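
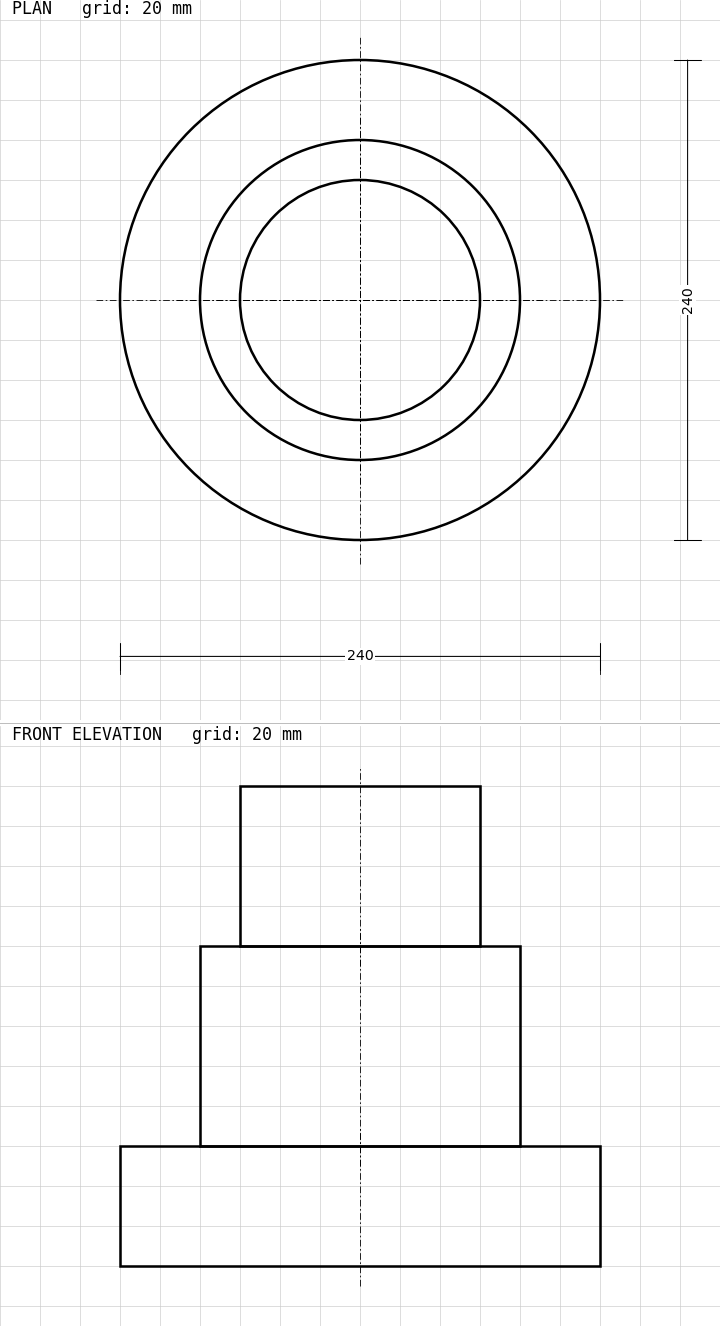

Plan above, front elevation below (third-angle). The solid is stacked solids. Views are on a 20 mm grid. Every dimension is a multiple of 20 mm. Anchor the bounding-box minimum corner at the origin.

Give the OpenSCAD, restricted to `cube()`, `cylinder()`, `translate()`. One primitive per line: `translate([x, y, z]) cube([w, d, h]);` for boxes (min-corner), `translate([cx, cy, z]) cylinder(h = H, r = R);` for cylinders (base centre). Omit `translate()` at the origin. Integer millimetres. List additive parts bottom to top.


translate([120, 120, 0]) cylinder(h = 60, r = 120);
translate([120, 120, 60]) cylinder(h = 100, r = 80);
translate([120, 120, 160]) cylinder(h = 80, r = 60);


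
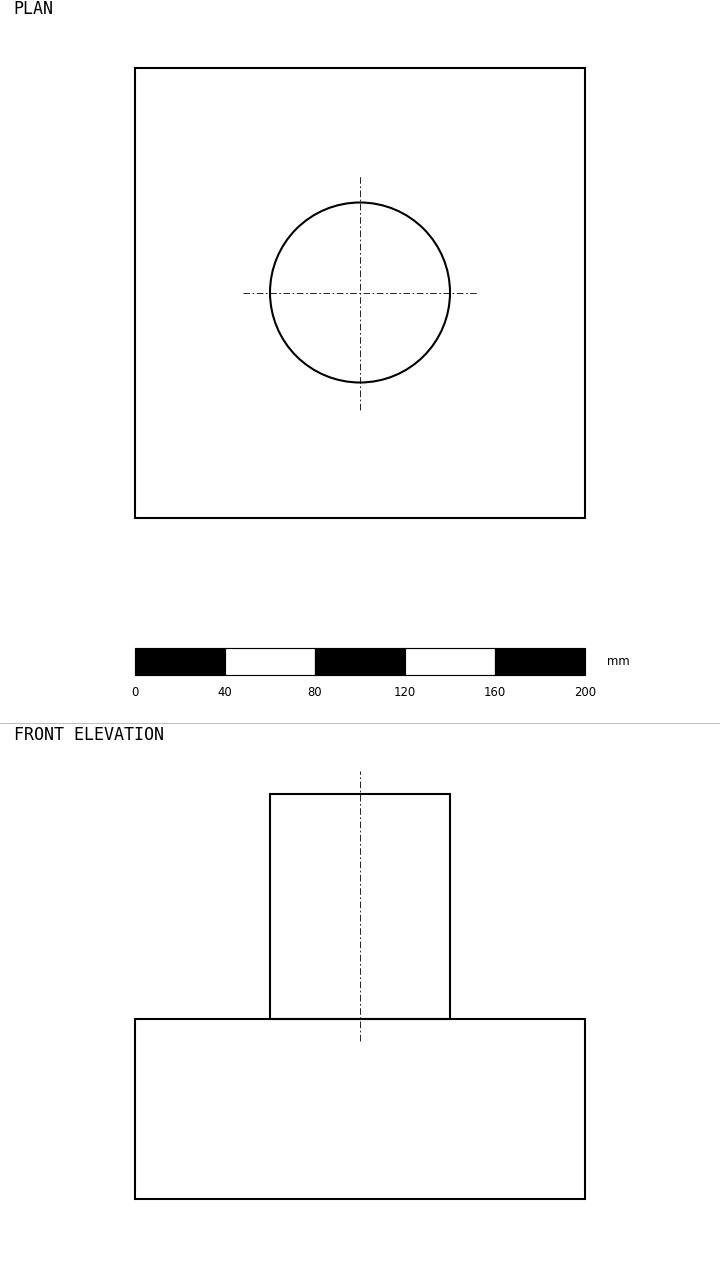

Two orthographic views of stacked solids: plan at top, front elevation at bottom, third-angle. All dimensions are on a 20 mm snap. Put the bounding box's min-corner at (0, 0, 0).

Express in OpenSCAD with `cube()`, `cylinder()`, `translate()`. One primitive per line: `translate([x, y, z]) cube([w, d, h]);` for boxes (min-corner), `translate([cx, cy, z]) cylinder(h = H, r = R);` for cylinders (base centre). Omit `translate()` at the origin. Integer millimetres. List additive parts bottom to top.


cube([200, 200, 80]);
translate([100, 100, 80]) cylinder(h = 100, r = 40);


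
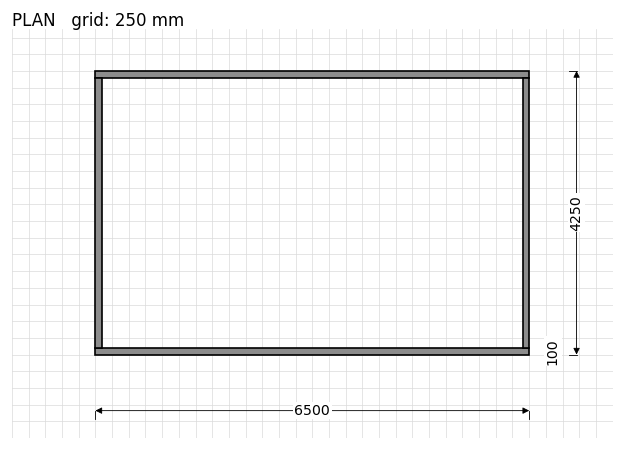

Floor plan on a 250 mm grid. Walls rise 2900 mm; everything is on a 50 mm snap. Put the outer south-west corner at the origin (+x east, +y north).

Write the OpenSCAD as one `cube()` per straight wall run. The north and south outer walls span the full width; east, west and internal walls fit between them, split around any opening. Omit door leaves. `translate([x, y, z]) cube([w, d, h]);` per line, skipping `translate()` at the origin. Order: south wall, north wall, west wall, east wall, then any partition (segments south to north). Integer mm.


cube([6500, 100, 2900]);
translate([0, 4150, 0]) cube([6500, 100, 2900]);
translate([0, 100, 0]) cube([100, 4050, 2900]);
translate([6400, 100, 0]) cube([100, 4050, 2900]);


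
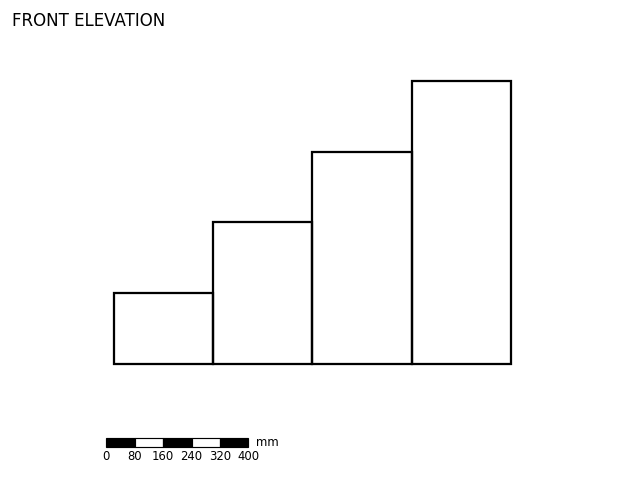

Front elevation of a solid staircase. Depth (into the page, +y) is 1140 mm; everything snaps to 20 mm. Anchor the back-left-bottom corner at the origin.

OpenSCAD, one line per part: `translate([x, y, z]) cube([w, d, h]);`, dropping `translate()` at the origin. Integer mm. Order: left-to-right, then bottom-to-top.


cube([280, 1140, 200]);
translate([280, 0, 0]) cube([280, 1140, 400]);
translate([560, 0, 0]) cube([280, 1140, 600]);
translate([840, 0, 0]) cube([280, 1140, 800]);


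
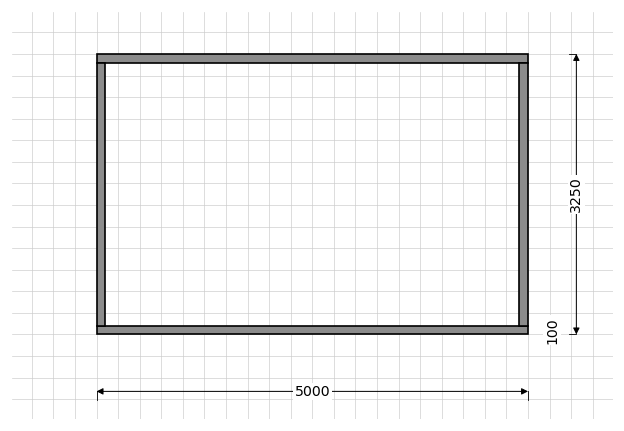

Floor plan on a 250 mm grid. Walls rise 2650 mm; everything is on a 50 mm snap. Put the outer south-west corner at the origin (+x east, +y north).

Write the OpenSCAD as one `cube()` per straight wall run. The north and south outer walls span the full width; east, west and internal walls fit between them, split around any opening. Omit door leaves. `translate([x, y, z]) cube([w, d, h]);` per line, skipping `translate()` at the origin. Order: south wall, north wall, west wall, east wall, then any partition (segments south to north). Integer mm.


cube([5000, 100, 2650]);
translate([0, 3150, 0]) cube([5000, 100, 2650]);
translate([0, 100, 0]) cube([100, 3050, 2650]);
translate([4900, 100, 0]) cube([100, 3050, 2650]);


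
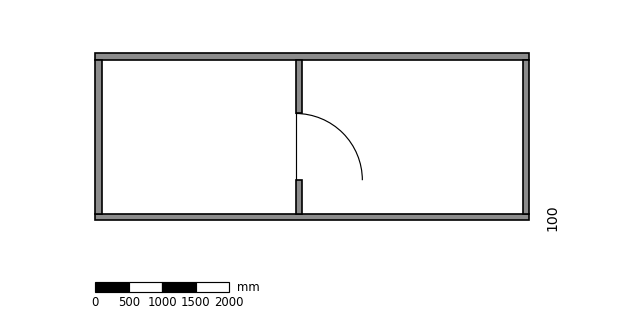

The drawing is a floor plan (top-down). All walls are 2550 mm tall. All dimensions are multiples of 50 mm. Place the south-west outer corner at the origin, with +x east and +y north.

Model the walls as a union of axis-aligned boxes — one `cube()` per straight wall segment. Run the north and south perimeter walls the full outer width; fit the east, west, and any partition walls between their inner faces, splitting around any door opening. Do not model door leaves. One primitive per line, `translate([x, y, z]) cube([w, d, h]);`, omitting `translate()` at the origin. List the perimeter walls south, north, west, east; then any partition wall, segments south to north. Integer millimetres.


cube([6500, 100, 2550]);
translate([0, 2400, 0]) cube([6500, 100, 2550]);
translate([0, 100, 0]) cube([100, 2300, 2550]);
translate([6400, 100, 0]) cube([100, 2300, 2550]);
translate([3000, 100, 0]) cube([100, 500, 2550]);
translate([3000, 1600, 0]) cube([100, 800, 2550]);


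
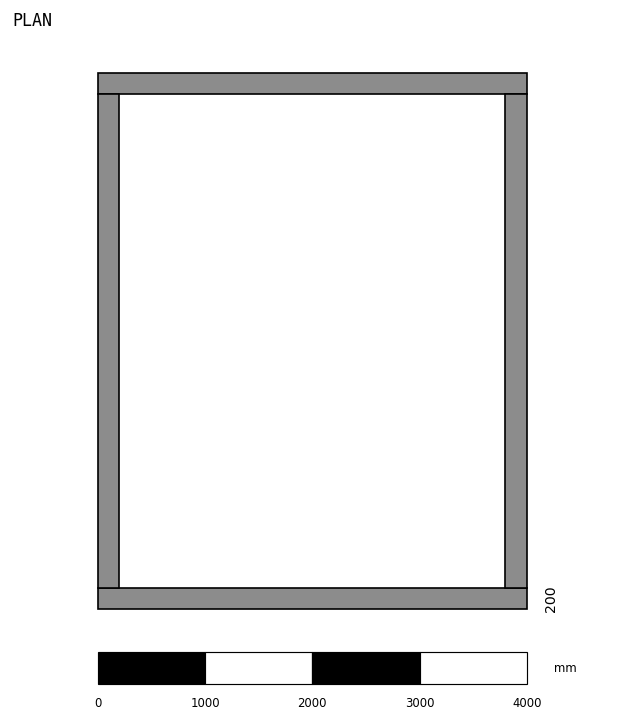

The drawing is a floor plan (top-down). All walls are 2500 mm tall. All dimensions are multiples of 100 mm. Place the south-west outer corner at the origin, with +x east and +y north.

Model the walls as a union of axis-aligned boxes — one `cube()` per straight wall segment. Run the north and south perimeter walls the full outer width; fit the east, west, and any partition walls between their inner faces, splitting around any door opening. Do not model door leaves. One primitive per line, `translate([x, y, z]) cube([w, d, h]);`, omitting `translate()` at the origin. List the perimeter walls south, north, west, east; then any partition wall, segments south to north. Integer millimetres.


cube([4000, 200, 2500]);
translate([0, 4800, 0]) cube([4000, 200, 2500]);
translate([0, 200, 0]) cube([200, 4600, 2500]);
translate([3800, 200, 0]) cube([200, 4600, 2500]);


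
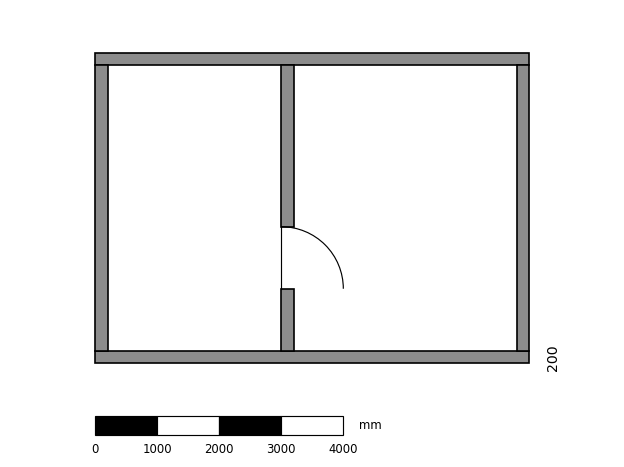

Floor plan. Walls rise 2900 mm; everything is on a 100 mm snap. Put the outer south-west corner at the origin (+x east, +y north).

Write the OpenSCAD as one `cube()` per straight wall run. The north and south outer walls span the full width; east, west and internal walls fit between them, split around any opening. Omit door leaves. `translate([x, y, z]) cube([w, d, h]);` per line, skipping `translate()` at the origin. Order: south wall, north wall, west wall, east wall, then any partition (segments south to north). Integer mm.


cube([7000, 200, 2900]);
translate([0, 4800, 0]) cube([7000, 200, 2900]);
translate([0, 200, 0]) cube([200, 4600, 2900]);
translate([6800, 200, 0]) cube([200, 4600, 2900]);
translate([3000, 200, 0]) cube([200, 1000, 2900]);
translate([3000, 2200, 0]) cube([200, 2600, 2900]);


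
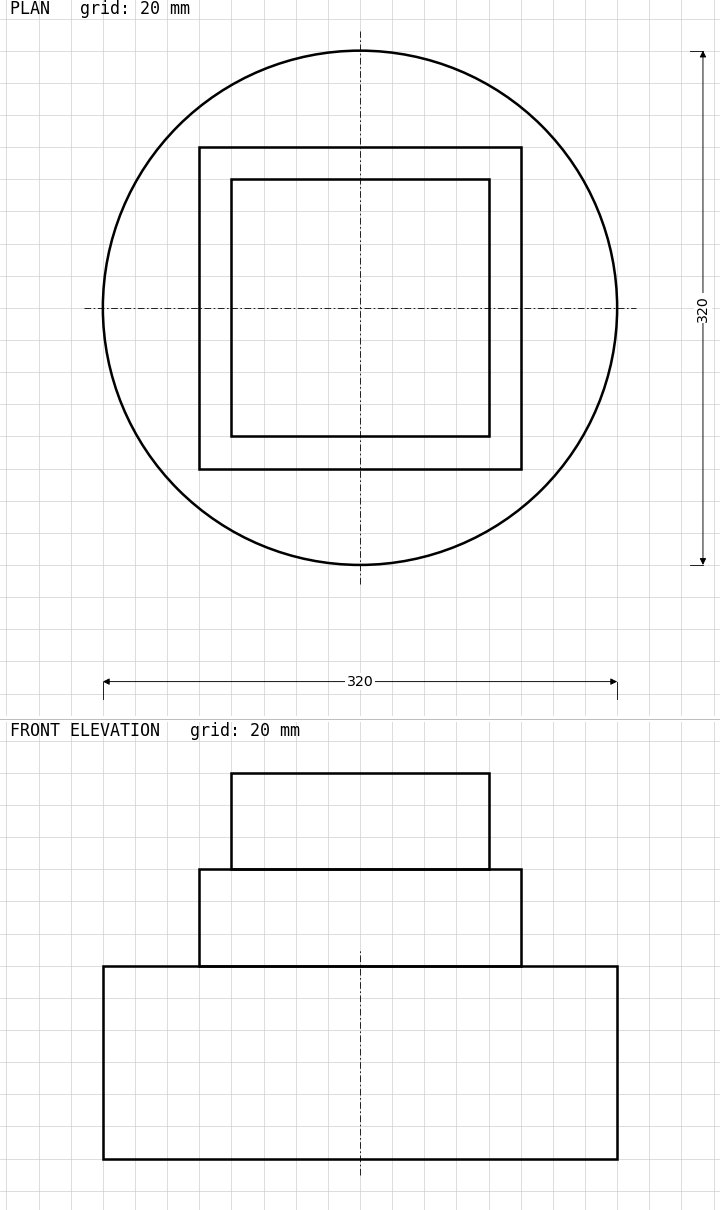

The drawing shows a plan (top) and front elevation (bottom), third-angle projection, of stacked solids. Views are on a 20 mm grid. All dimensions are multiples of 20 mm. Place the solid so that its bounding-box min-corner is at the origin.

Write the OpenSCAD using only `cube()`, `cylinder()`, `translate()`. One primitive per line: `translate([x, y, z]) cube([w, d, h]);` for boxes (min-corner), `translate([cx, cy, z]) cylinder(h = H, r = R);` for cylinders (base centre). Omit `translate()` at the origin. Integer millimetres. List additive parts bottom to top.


translate([160, 160, 0]) cylinder(h = 120, r = 160);
translate([60, 60, 120]) cube([200, 200, 60]);
translate([80, 80, 180]) cube([160, 160, 60]);


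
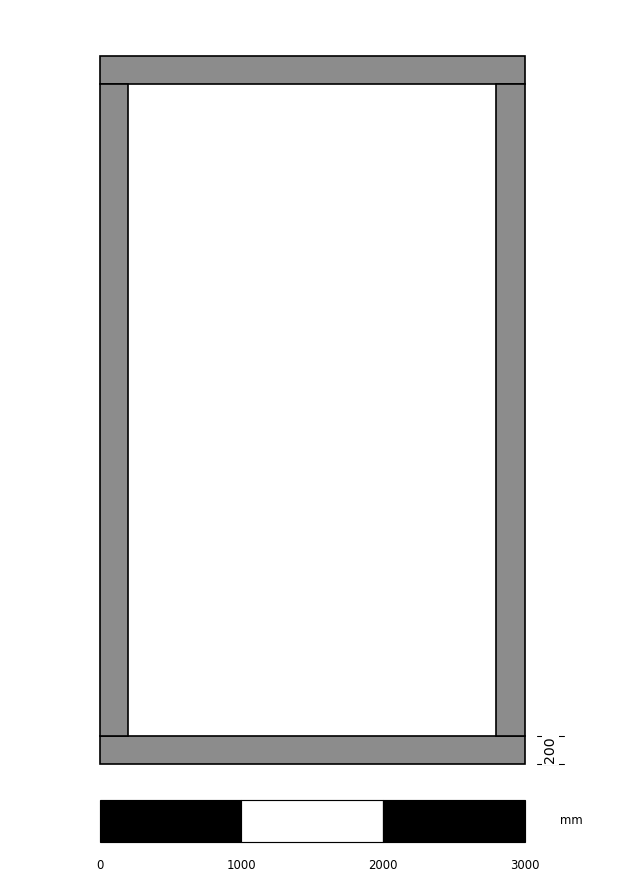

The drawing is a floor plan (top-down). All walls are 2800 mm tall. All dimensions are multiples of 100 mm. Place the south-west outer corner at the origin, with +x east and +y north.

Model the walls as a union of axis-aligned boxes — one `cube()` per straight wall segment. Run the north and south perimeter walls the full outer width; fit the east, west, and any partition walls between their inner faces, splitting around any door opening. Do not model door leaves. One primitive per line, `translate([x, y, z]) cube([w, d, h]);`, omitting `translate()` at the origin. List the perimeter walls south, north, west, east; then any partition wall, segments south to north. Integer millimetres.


cube([3000, 200, 2800]);
translate([0, 4800, 0]) cube([3000, 200, 2800]);
translate([0, 200, 0]) cube([200, 4600, 2800]);
translate([2800, 200, 0]) cube([200, 4600, 2800]);


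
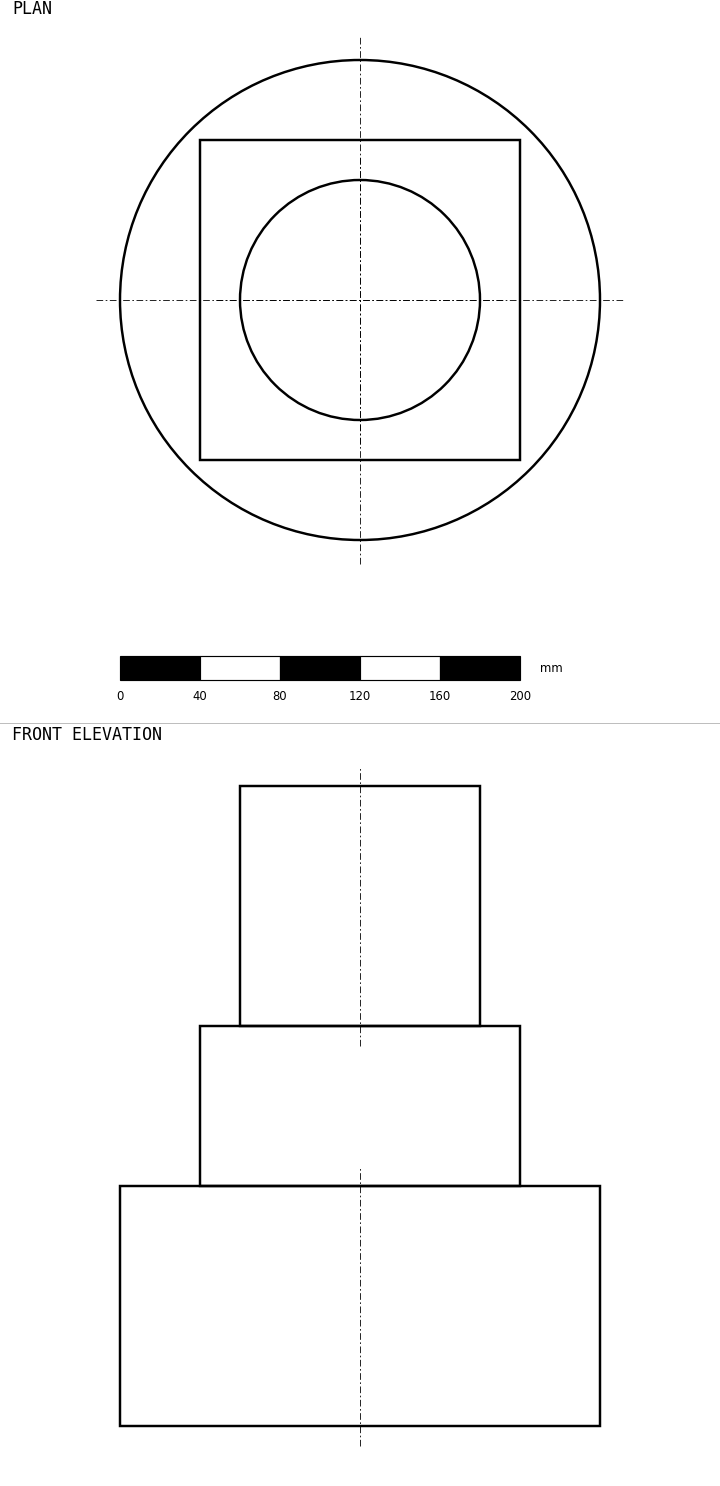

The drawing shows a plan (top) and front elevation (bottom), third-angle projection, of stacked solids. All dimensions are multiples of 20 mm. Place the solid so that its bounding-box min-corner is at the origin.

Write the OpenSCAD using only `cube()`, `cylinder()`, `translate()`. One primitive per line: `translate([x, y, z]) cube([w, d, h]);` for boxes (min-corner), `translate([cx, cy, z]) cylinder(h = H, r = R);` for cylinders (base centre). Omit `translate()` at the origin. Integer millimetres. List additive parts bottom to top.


translate([120, 120, 0]) cylinder(h = 120, r = 120);
translate([40, 40, 120]) cube([160, 160, 80]);
translate([120, 120, 200]) cylinder(h = 120, r = 60);


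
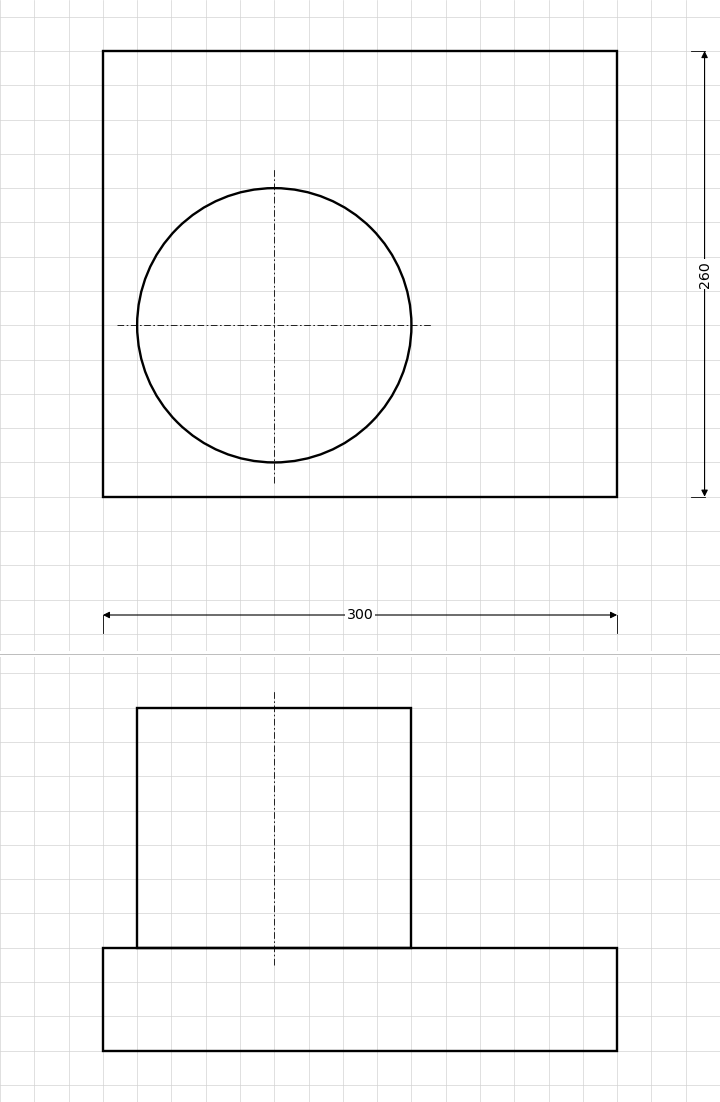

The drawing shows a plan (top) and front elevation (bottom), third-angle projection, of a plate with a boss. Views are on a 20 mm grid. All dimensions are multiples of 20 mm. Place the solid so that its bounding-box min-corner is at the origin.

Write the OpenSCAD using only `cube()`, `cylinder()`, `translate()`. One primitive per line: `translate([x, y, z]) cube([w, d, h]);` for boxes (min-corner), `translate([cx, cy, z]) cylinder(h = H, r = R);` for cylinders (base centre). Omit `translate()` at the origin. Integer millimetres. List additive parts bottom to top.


cube([300, 260, 60]);
translate([100, 100, 60]) cylinder(h = 140, r = 80);


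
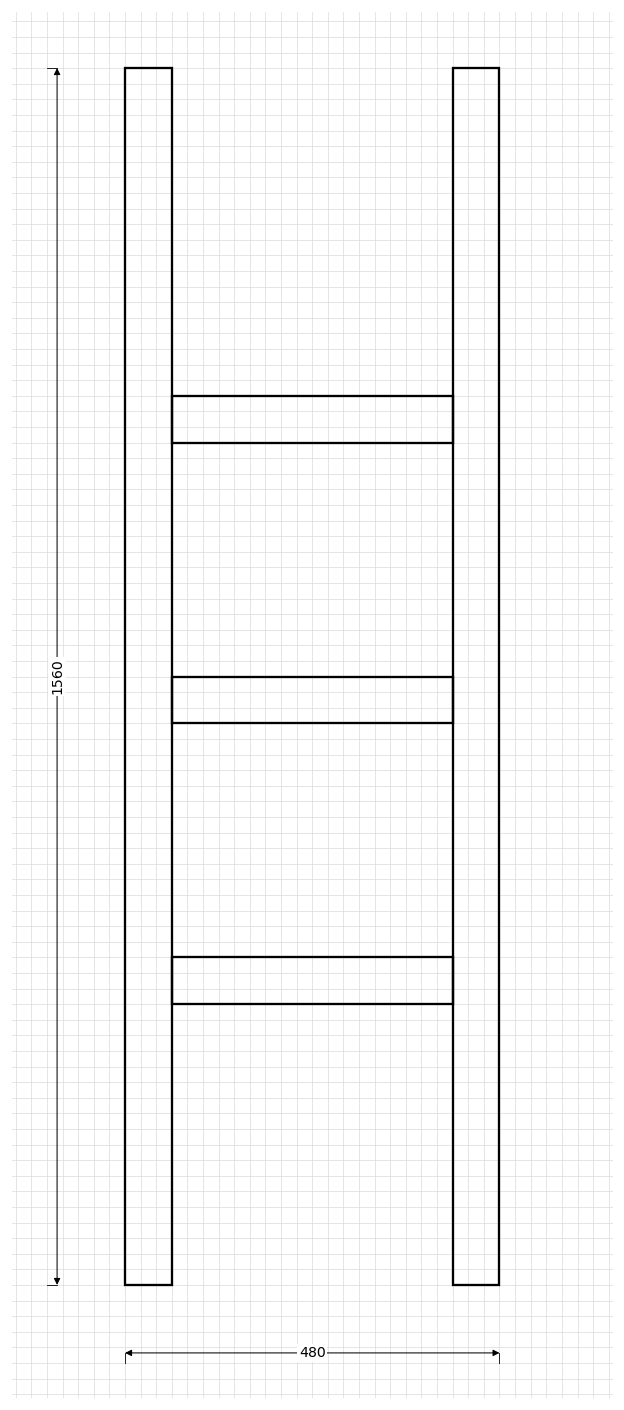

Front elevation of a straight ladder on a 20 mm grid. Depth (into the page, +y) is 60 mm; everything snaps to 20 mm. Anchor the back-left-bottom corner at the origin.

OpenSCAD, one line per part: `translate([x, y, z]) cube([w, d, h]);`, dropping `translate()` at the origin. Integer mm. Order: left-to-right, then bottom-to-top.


cube([60, 60, 1560]);
translate([60, 0, 360]) cube([360, 60, 60]);
translate([60, 0, 720]) cube([360, 60, 60]);
translate([60, 0, 1080]) cube([360, 60, 60]);
translate([420, 0, 0]) cube([60, 60, 1560]);


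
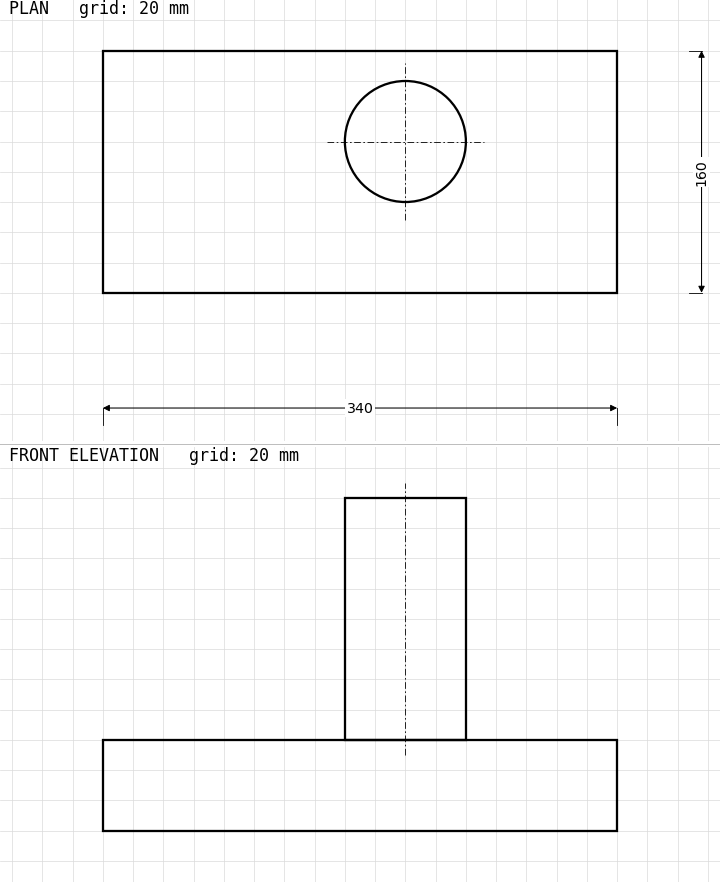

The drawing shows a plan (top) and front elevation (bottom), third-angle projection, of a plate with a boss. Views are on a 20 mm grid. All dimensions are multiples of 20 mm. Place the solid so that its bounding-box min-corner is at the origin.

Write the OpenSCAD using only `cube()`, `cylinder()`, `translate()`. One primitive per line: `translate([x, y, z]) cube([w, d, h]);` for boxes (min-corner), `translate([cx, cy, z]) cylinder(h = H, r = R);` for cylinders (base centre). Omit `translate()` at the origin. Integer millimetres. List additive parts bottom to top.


cube([340, 160, 60]);
translate([200, 100, 60]) cylinder(h = 160, r = 40);


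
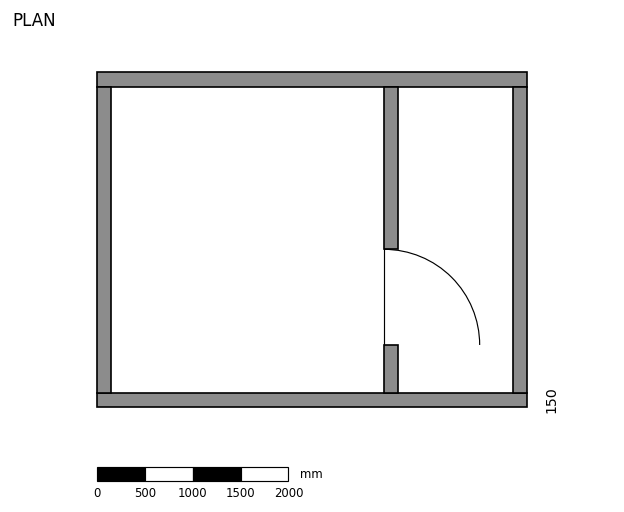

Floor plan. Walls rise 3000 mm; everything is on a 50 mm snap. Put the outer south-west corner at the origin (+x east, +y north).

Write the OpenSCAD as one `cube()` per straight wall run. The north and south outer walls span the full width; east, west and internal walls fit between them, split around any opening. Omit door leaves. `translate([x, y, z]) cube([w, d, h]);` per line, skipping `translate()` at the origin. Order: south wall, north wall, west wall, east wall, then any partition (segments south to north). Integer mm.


cube([4500, 150, 3000]);
translate([0, 3350, 0]) cube([4500, 150, 3000]);
translate([0, 150, 0]) cube([150, 3200, 3000]);
translate([4350, 150, 0]) cube([150, 3200, 3000]);
translate([3000, 150, 0]) cube([150, 500, 3000]);
translate([3000, 1650, 0]) cube([150, 1700, 3000]);


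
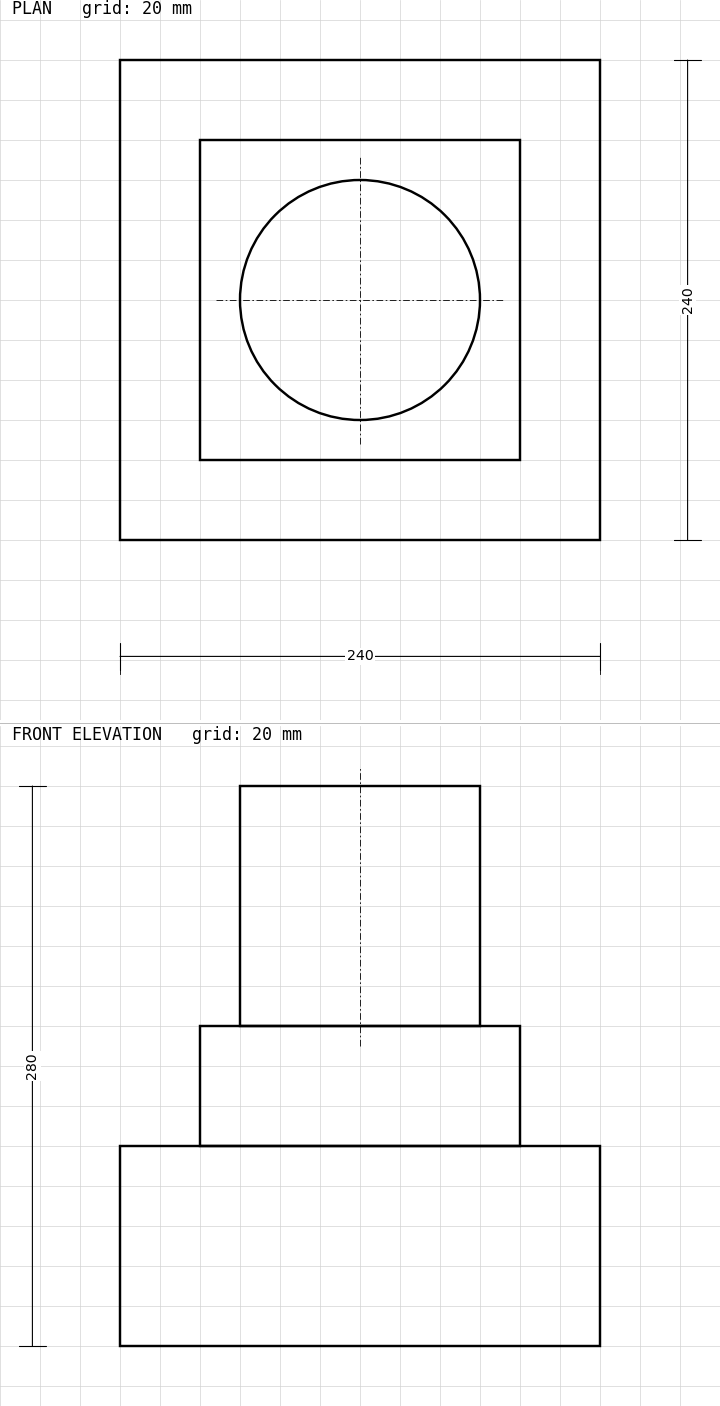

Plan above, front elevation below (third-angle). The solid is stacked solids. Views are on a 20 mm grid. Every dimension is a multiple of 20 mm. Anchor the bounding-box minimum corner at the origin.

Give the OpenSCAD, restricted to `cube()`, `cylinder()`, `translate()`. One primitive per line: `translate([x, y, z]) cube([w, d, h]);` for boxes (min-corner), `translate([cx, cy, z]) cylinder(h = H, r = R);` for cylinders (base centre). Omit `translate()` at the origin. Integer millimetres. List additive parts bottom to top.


cube([240, 240, 100]);
translate([40, 40, 100]) cube([160, 160, 60]);
translate([120, 120, 160]) cylinder(h = 120, r = 60);


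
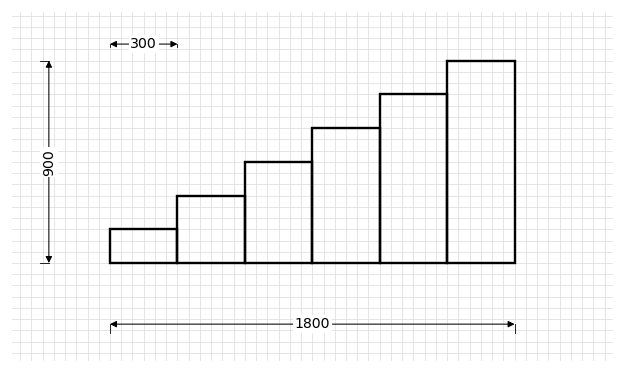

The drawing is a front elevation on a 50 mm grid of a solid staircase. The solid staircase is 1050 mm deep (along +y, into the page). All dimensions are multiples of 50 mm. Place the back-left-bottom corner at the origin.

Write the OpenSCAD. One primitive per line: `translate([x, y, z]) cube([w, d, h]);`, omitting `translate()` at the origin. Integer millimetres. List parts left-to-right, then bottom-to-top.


cube([300, 1050, 150]);
translate([300, 0, 0]) cube([300, 1050, 300]);
translate([600, 0, 0]) cube([300, 1050, 450]);
translate([900, 0, 0]) cube([300, 1050, 600]);
translate([1200, 0, 0]) cube([300, 1050, 750]);
translate([1500, 0, 0]) cube([300, 1050, 900]);


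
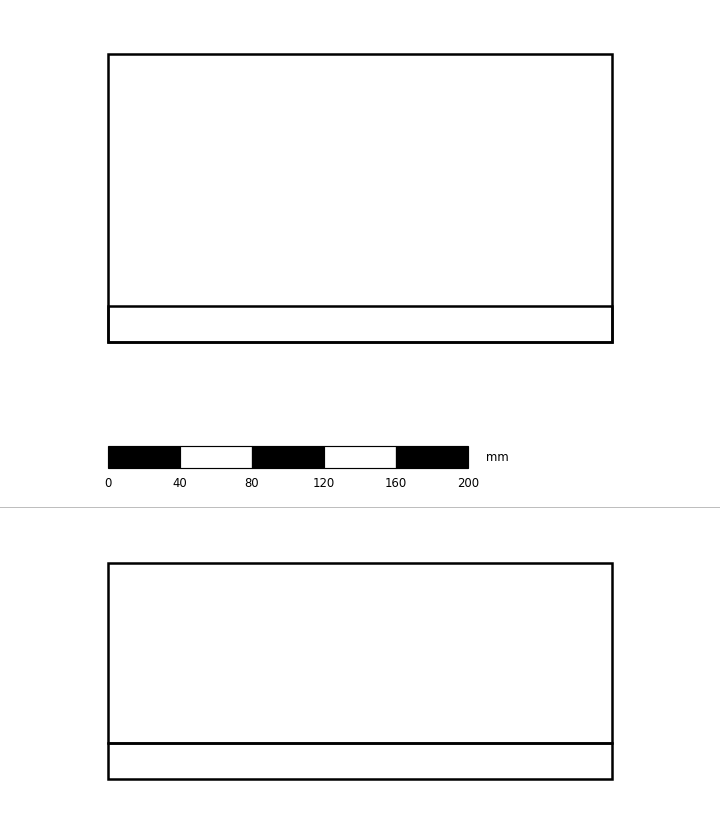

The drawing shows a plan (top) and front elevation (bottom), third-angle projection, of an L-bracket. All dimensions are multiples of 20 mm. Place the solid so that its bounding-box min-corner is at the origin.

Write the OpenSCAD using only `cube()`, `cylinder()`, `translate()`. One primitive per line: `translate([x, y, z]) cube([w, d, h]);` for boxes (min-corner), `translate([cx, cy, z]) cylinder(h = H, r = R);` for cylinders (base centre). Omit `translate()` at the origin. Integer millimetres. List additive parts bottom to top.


cube([280, 160, 20]);
translate([0, 0, 20]) cube([280, 20, 100]);


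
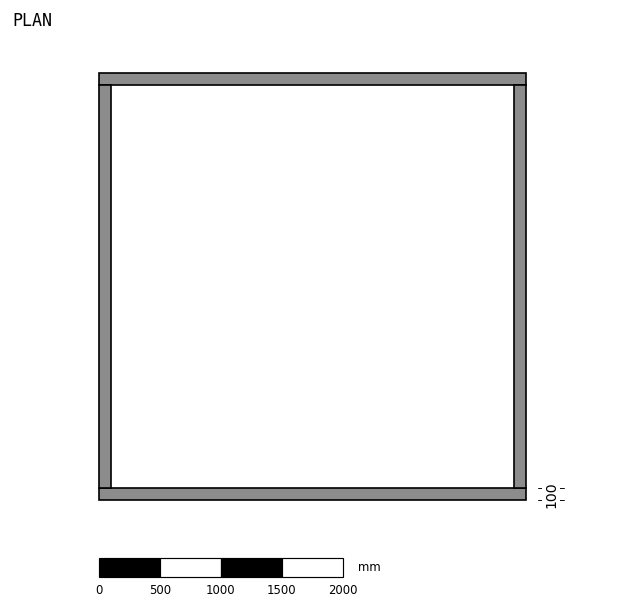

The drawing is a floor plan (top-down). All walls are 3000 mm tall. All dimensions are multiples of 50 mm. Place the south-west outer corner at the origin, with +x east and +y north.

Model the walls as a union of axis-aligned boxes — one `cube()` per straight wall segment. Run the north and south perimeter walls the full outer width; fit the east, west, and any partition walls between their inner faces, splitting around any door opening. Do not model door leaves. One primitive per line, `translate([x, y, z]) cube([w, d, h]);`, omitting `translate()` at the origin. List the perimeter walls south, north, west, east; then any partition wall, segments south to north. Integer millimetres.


cube([3500, 100, 3000]);
translate([0, 3400, 0]) cube([3500, 100, 3000]);
translate([0, 100, 0]) cube([100, 3300, 3000]);
translate([3400, 100, 0]) cube([100, 3300, 3000]);


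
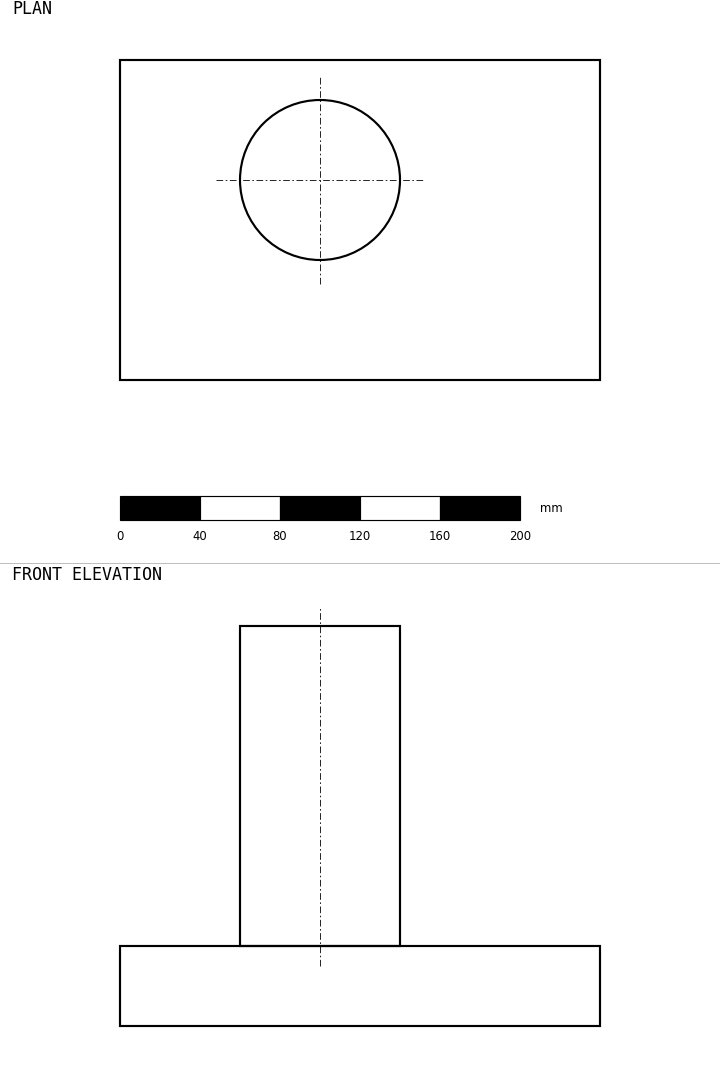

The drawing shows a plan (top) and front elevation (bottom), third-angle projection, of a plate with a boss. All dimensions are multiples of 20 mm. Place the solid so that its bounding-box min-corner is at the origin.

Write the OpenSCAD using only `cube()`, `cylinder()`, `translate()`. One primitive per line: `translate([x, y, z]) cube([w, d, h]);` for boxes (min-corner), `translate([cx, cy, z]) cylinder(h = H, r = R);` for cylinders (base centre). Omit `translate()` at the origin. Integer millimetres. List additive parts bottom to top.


cube([240, 160, 40]);
translate([100, 100, 40]) cylinder(h = 160, r = 40);


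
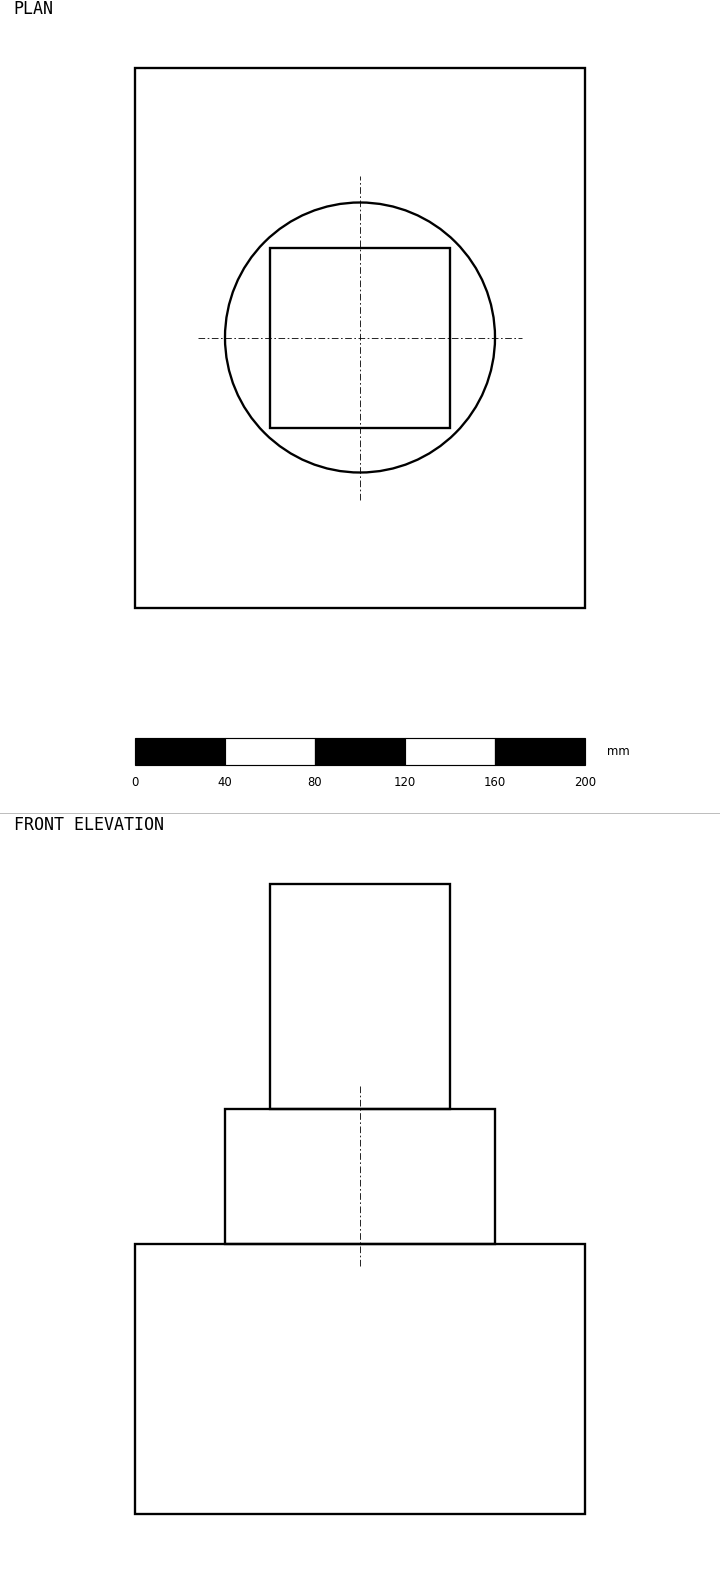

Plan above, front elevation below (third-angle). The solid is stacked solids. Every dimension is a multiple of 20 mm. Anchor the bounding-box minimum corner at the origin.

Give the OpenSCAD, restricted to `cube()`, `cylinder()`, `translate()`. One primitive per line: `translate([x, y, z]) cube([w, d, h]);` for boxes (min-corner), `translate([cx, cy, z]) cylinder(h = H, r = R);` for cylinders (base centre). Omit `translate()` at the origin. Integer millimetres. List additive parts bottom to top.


cube([200, 240, 120]);
translate([100, 120, 120]) cylinder(h = 60, r = 60);
translate([60, 80, 180]) cube([80, 80, 100]);


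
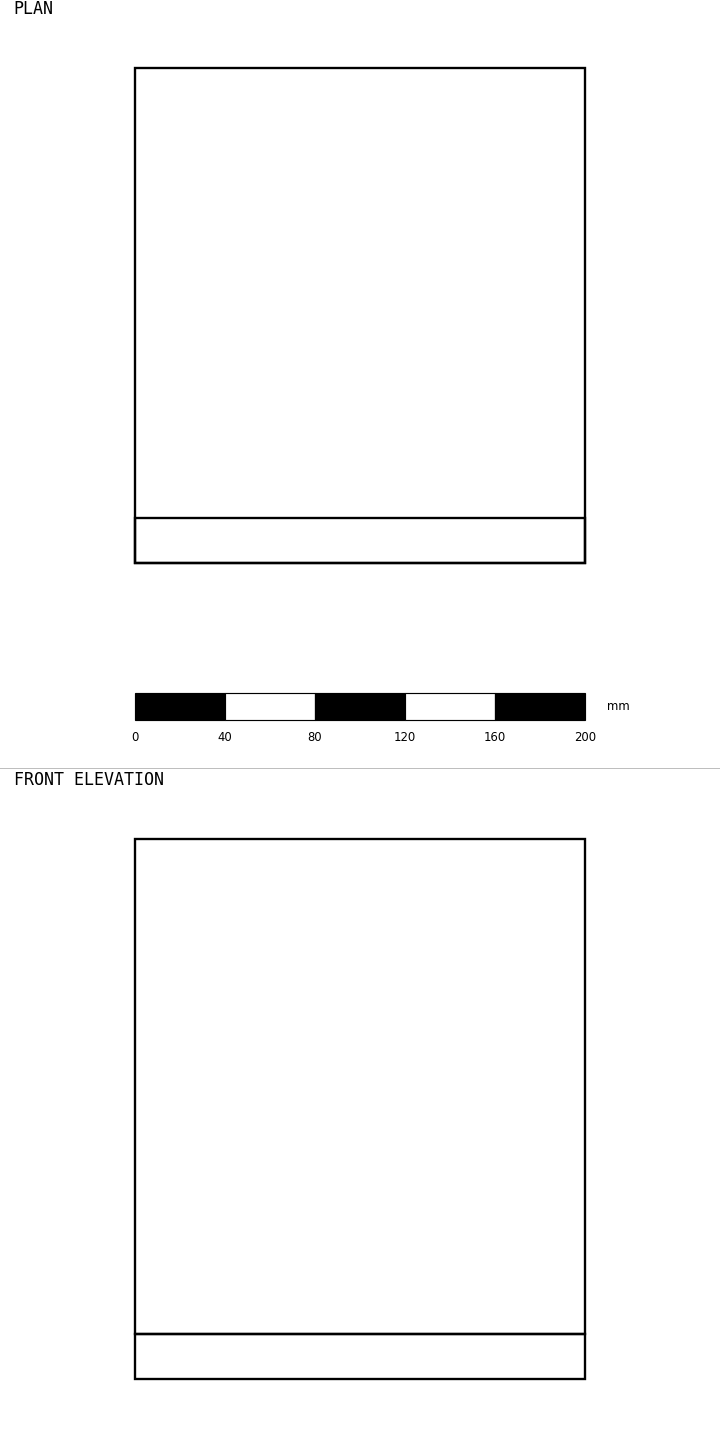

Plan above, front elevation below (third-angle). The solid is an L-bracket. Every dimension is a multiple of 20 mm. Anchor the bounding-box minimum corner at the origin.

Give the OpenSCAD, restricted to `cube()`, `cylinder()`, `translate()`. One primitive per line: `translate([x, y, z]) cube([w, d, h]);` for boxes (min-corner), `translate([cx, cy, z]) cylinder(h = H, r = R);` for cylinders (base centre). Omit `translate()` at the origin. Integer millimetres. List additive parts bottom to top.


cube([200, 220, 20]);
translate([0, 0, 20]) cube([200, 20, 220]);


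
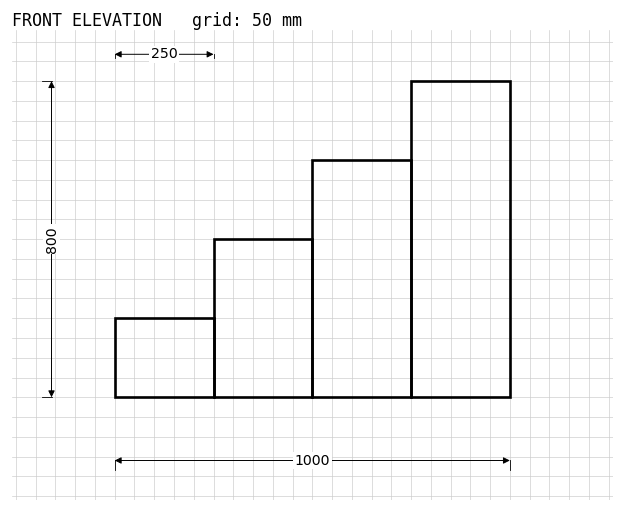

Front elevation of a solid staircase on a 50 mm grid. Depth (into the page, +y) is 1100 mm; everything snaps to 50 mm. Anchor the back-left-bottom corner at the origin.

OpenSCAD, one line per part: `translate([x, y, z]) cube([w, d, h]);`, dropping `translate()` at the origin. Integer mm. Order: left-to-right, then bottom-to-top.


cube([250, 1100, 200]);
translate([250, 0, 0]) cube([250, 1100, 400]);
translate([500, 0, 0]) cube([250, 1100, 600]);
translate([750, 0, 0]) cube([250, 1100, 800]);


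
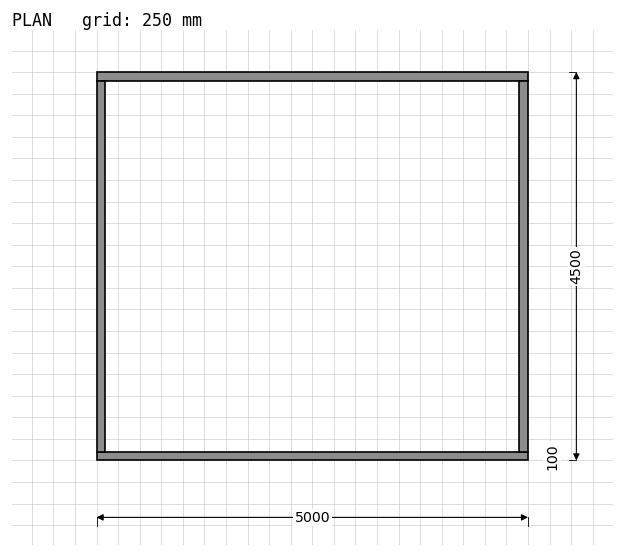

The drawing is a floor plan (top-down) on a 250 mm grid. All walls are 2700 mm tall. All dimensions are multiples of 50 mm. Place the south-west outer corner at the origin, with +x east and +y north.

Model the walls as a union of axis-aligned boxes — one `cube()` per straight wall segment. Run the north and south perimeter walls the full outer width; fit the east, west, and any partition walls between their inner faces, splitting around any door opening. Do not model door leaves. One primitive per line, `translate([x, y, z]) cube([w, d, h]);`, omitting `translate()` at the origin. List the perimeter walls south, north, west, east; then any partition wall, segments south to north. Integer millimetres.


cube([5000, 100, 2700]);
translate([0, 4400, 0]) cube([5000, 100, 2700]);
translate([0, 100, 0]) cube([100, 4300, 2700]);
translate([4900, 100, 0]) cube([100, 4300, 2700]);


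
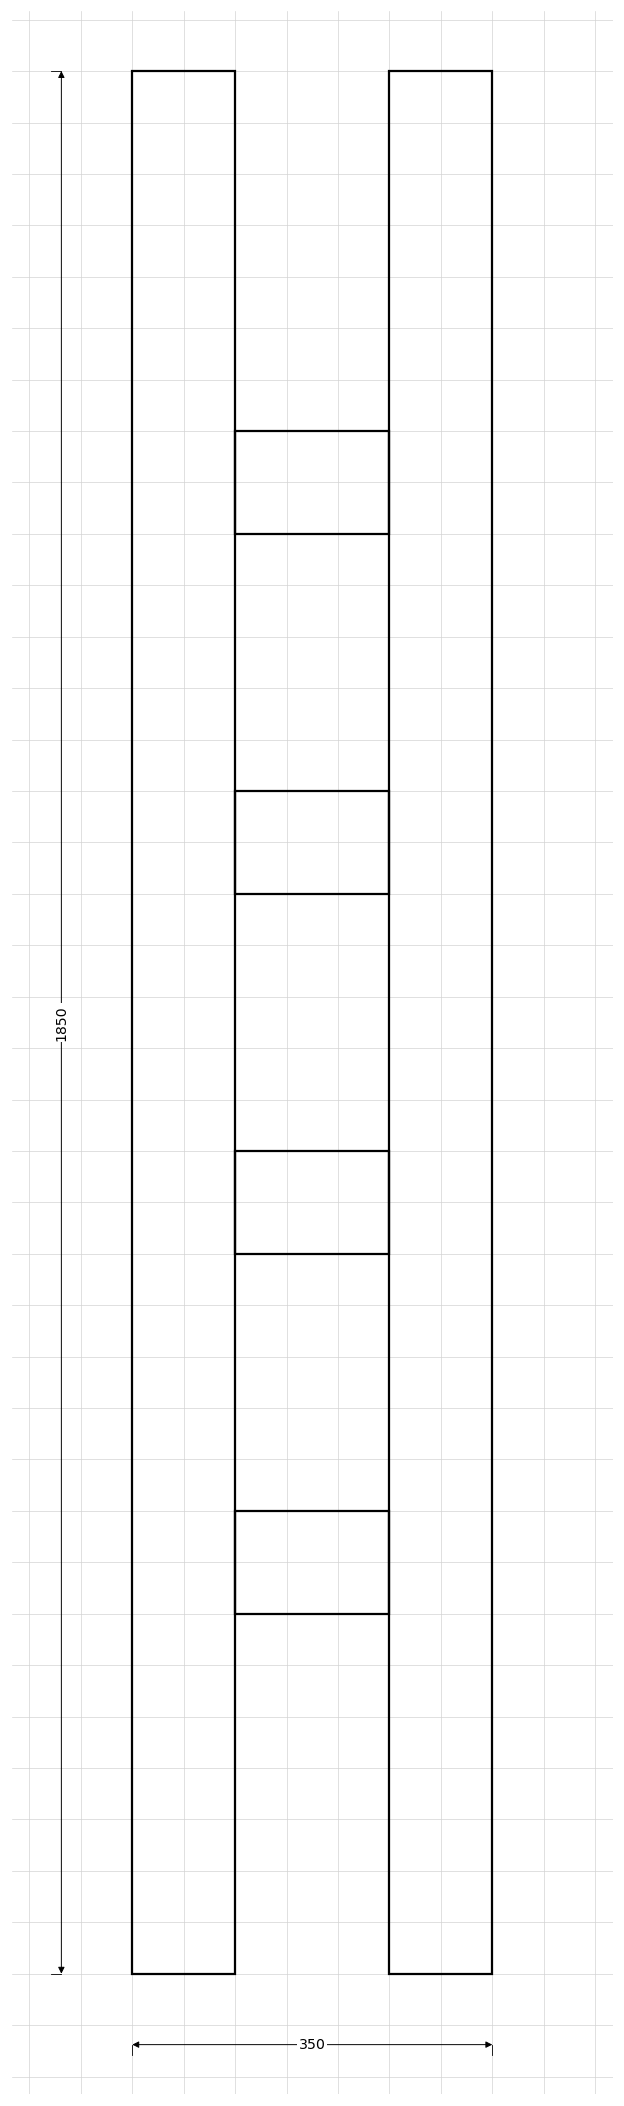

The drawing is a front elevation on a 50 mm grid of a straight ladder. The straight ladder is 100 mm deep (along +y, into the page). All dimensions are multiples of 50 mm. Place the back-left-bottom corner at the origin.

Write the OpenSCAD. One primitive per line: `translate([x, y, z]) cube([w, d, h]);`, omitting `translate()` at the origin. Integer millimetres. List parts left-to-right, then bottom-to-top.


cube([100, 100, 1850]);
translate([100, 0, 350]) cube([150, 100, 100]);
translate([100, 0, 700]) cube([150, 100, 100]);
translate([100, 0, 1050]) cube([150, 100, 100]);
translate([100, 0, 1400]) cube([150, 100, 100]);
translate([250, 0, 0]) cube([100, 100, 1850]);


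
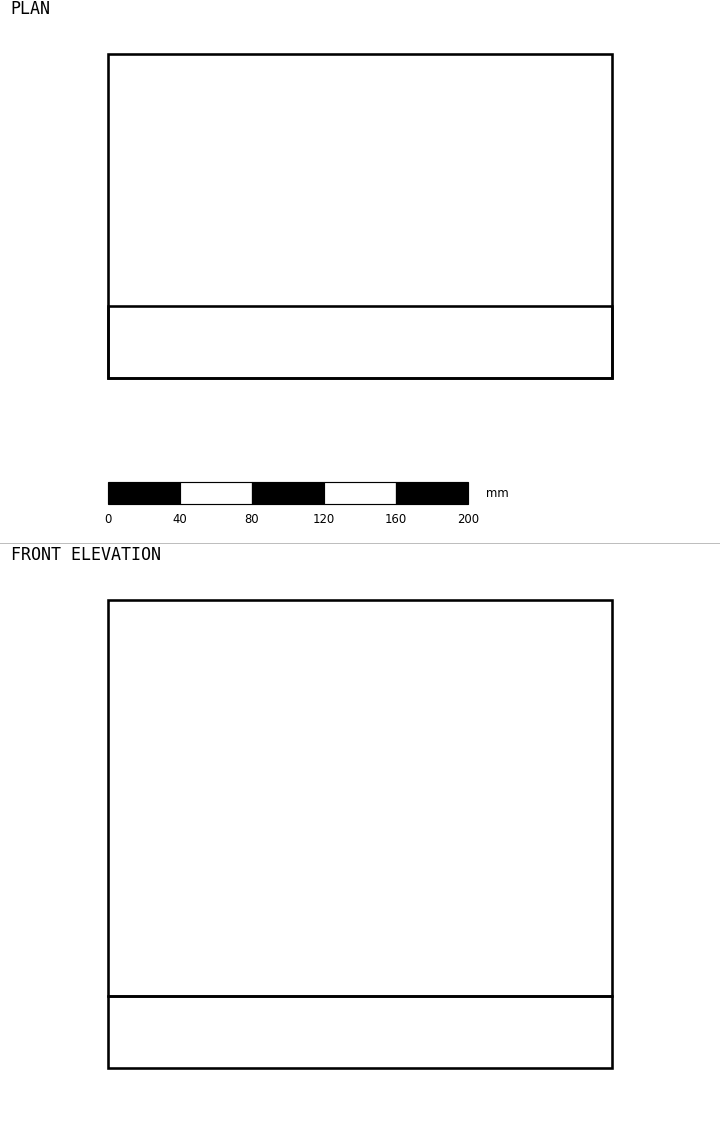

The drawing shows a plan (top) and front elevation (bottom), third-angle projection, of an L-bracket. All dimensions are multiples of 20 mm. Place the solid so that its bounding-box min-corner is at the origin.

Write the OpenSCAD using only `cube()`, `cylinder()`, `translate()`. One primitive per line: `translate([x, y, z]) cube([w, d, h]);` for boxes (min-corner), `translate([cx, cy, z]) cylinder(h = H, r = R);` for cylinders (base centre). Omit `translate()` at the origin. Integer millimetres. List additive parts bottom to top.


cube([280, 180, 40]);
translate([0, 0, 40]) cube([280, 40, 220]);


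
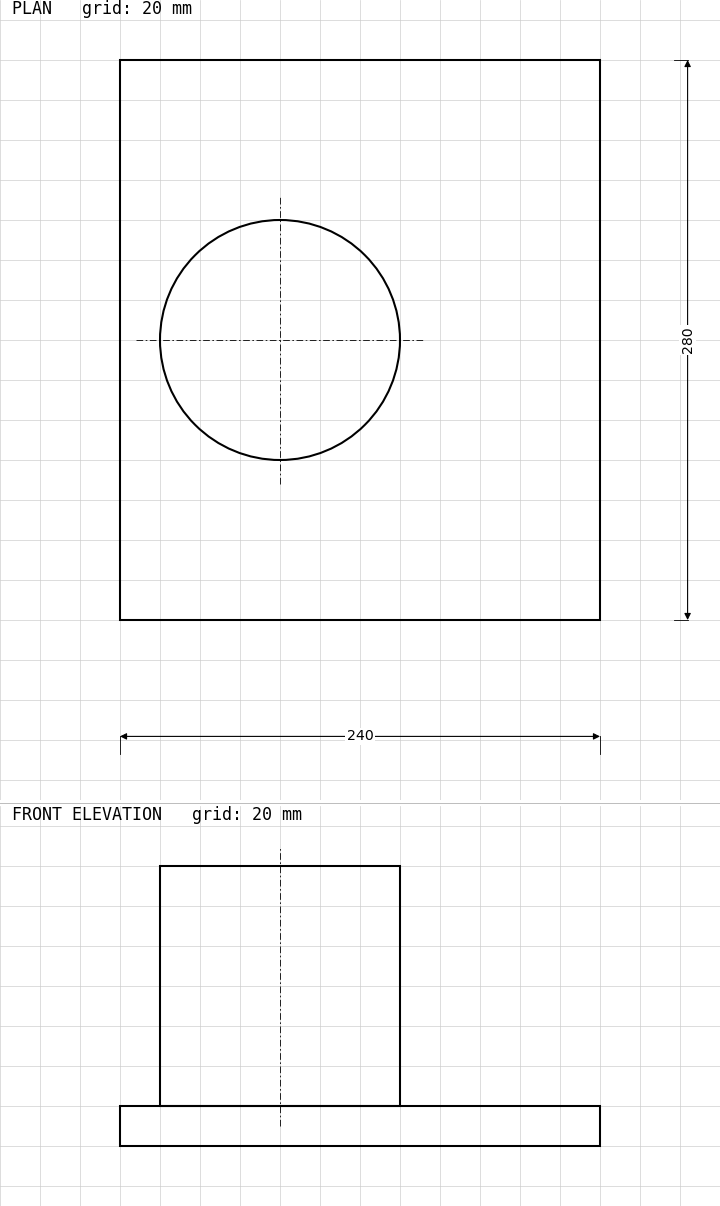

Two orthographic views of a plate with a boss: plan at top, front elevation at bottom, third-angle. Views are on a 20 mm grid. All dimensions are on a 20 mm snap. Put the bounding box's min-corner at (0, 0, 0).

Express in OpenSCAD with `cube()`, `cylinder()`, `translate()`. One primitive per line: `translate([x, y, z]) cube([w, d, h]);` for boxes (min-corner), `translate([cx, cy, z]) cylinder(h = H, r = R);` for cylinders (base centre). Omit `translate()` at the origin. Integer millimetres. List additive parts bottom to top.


cube([240, 280, 20]);
translate([80, 140, 20]) cylinder(h = 120, r = 60);


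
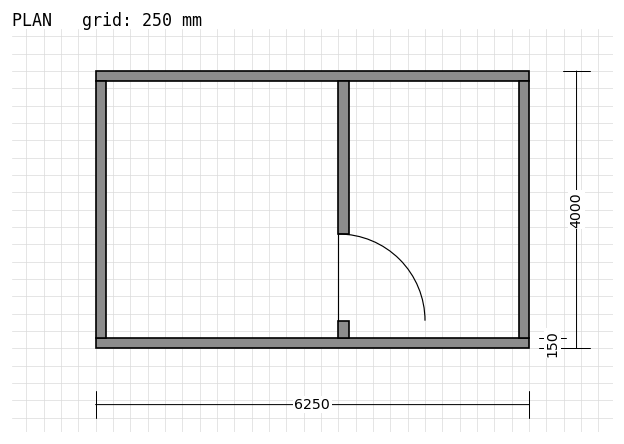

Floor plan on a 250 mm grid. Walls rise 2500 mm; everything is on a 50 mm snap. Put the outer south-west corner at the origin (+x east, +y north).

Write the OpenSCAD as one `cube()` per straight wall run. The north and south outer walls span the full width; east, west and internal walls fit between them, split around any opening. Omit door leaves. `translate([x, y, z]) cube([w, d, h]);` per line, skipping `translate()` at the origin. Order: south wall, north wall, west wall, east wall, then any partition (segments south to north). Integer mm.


cube([6250, 150, 2500]);
translate([0, 3850, 0]) cube([6250, 150, 2500]);
translate([0, 150, 0]) cube([150, 3700, 2500]);
translate([6100, 150, 0]) cube([150, 3700, 2500]);
translate([3500, 150, 0]) cube([150, 250, 2500]);
translate([3500, 1650, 0]) cube([150, 2200, 2500]);


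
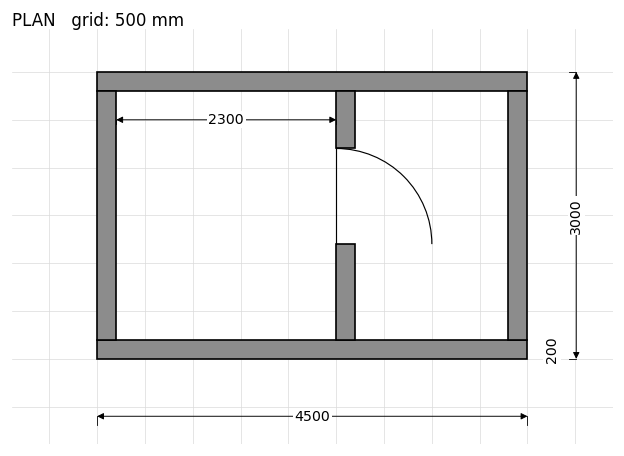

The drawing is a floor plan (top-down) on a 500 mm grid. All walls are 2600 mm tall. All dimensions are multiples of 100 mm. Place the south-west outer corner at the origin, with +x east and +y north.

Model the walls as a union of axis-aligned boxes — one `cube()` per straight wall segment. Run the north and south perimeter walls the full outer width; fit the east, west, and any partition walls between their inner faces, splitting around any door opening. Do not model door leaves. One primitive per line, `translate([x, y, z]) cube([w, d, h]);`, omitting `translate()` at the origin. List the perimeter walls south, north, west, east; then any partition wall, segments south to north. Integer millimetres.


cube([4500, 200, 2600]);
translate([0, 2800, 0]) cube([4500, 200, 2600]);
translate([0, 200, 0]) cube([200, 2600, 2600]);
translate([4300, 200, 0]) cube([200, 2600, 2600]);
translate([2500, 200, 0]) cube([200, 1000, 2600]);
translate([2500, 2200, 0]) cube([200, 600, 2600]);


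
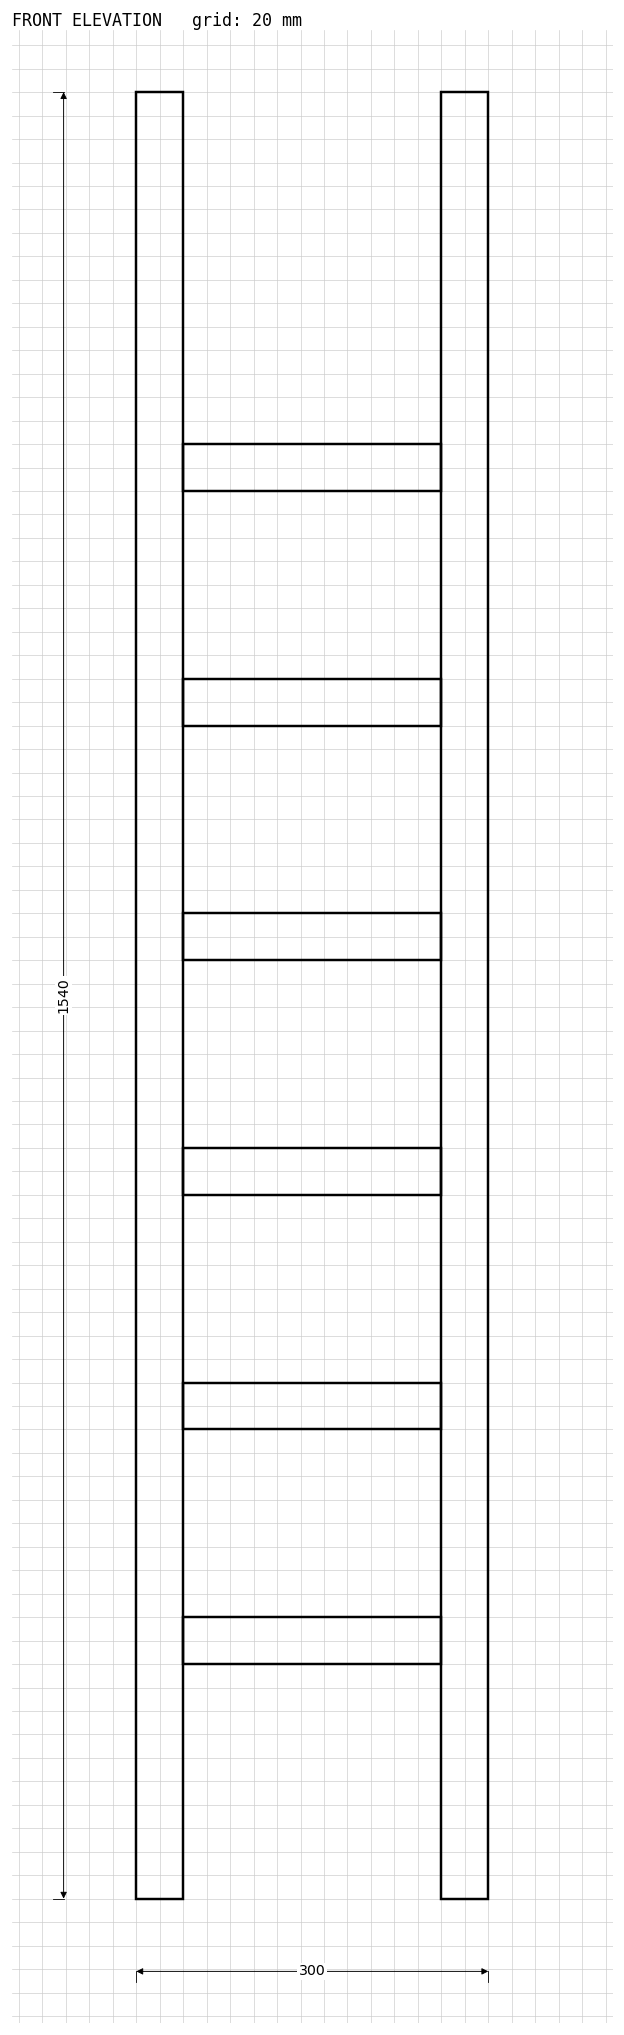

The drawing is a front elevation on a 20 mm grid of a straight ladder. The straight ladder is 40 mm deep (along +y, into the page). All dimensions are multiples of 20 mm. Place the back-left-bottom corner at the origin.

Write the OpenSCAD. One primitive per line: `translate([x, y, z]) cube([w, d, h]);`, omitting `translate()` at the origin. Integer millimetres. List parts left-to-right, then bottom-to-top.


cube([40, 40, 1540]);
translate([40, 0, 200]) cube([220, 40, 40]);
translate([40, 0, 400]) cube([220, 40, 40]);
translate([40, 0, 600]) cube([220, 40, 40]);
translate([40, 0, 800]) cube([220, 40, 40]);
translate([40, 0, 1000]) cube([220, 40, 40]);
translate([40, 0, 1200]) cube([220, 40, 40]);
translate([260, 0, 0]) cube([40, 40, 1540]);


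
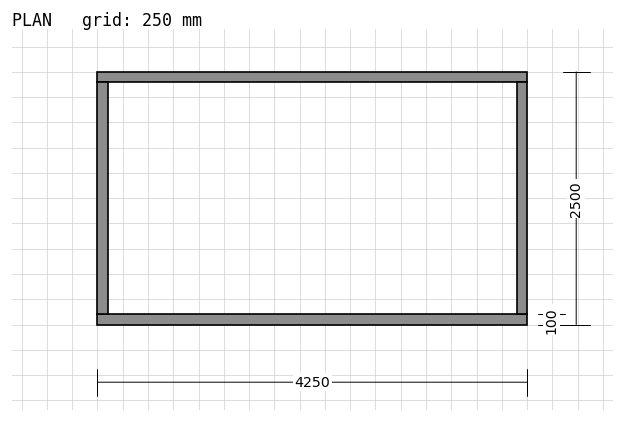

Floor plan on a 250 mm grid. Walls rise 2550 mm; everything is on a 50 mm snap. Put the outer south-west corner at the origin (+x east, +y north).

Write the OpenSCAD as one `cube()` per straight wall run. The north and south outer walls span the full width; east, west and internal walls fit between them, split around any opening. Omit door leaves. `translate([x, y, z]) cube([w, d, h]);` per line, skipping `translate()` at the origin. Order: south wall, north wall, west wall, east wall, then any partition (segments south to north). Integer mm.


cube([4250, 100, 2550]);
translate([0, 2400, 0]) cube([4250, 100, 2550]);
translate([0, 100, 0]) cube([100, 2300, 2550]);
translate([4150, 100, 0]) cube([100, 2300, 2550]);


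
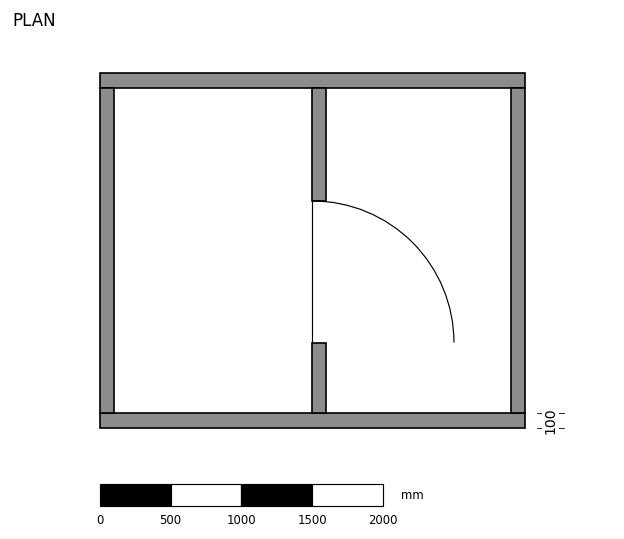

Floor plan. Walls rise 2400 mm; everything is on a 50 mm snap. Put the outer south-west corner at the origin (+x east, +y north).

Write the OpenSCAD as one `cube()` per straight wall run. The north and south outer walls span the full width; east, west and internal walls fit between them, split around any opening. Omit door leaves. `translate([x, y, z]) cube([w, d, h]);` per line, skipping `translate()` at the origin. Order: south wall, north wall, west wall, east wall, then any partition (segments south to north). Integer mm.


cube([3000, 100, 2400]);
translate([0, 2400, 0]) cube([3000, 100, 2400]);
translate([0, 100, 0]) cube([100, 2300, 2400]);
translate([2900, 100, 0]) cube([100, 2300, 2400]);
translate([1500, 100, 0]) cube([100, 500, 2400]);
translate([1500, 1600, 0]) cube([100, 800, 2400]);


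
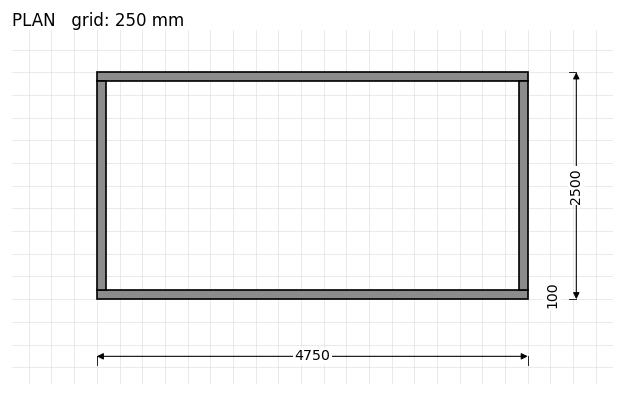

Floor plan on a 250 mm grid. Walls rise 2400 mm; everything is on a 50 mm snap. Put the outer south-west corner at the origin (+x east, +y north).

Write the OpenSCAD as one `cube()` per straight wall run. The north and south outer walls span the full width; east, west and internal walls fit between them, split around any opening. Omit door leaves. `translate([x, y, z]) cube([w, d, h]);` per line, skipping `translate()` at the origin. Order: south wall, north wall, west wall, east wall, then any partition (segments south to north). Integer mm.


cube([4750, 100, 2400]);
translate([0, 2400, 0]) cube([4750, 100, 2400]);
translate([0, 100, 0]) cube([100, 2300, 2400]);
translate([4650, 100, 0]) cube([100, 2300, 2400]);


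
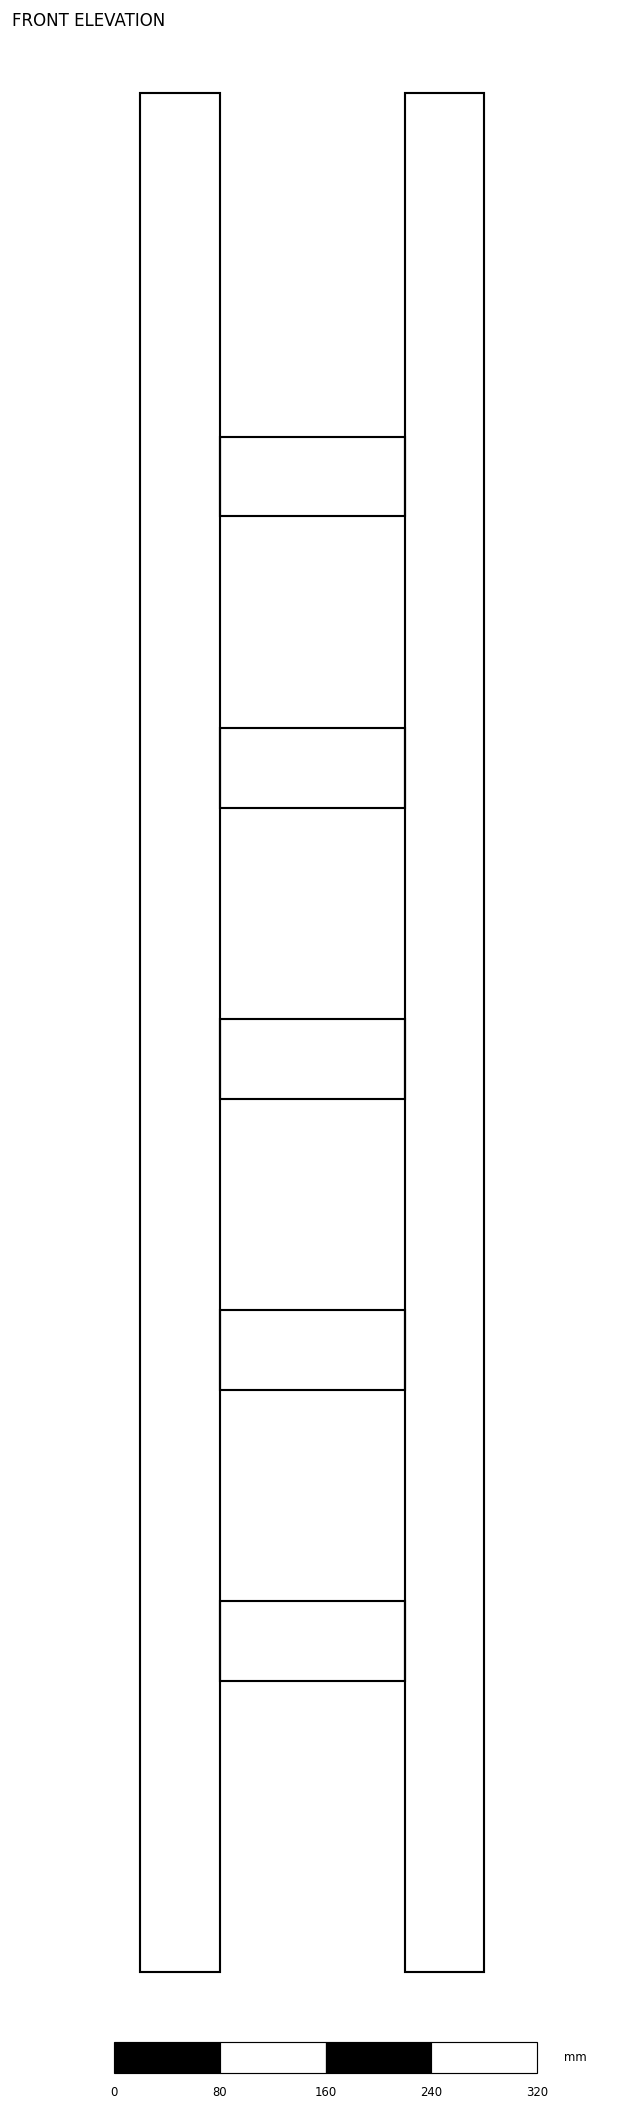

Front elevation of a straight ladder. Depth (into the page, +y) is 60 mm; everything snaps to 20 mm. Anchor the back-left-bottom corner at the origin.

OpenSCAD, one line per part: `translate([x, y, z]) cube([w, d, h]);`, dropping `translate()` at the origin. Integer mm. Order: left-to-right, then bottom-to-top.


cube([60, 60, 1420]);
translate([60, 0, 220]) cube([140, 60, 60]);
translate([60, 0, 440]) cube([140, 60, 60]);
translate([60, 0, 660]) cube([140, 60, 60]);
translate([60, 0, 880]) cube([140, 60, 60]);
translate([60, 0, 1100]) cube([140, 60, 60]);
translate([200, 0, 0]) cube([60, 60, 1420]);


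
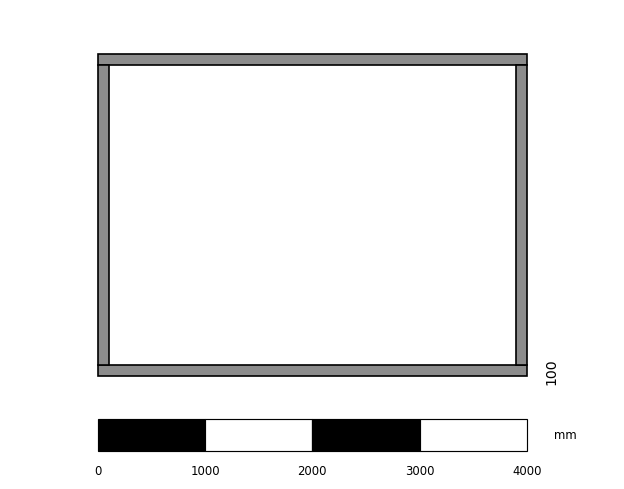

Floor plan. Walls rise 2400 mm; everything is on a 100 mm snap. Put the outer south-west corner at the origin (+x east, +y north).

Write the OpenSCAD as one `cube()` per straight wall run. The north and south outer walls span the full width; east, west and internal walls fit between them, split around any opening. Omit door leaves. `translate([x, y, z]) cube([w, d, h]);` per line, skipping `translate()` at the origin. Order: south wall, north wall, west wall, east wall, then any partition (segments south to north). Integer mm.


cube([4000, 100, 2400]);
translate([0, 2900, 0]) cube([4000, 100, 2400]);
translate([0, 100, 0]) cube([100, 2800, 2400]);
translate([3900, 100, 0]) cube([100, 2800, 2400]);
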